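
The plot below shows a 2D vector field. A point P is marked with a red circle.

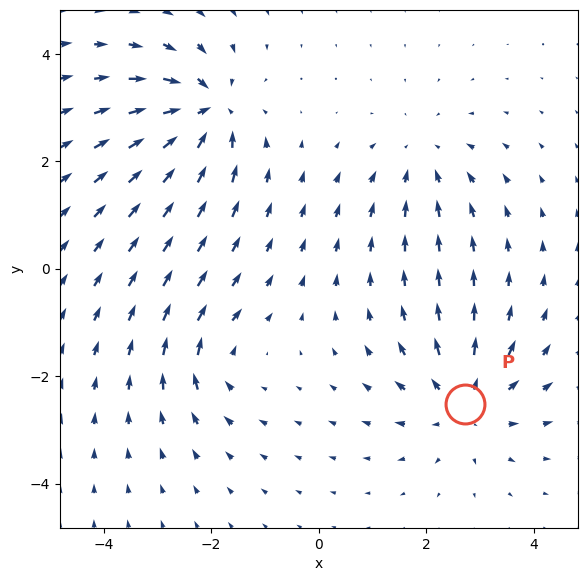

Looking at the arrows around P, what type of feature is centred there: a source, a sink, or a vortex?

At P (2.7, -2.5) the arrows spread outward. Divergence about +4, curl ≈0 — positive divergence with near-zero curl is a source.

source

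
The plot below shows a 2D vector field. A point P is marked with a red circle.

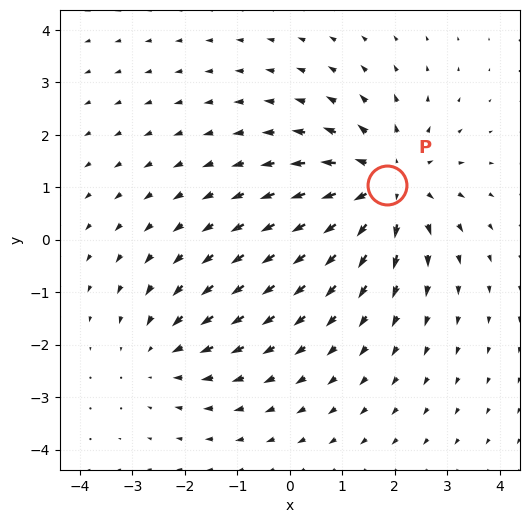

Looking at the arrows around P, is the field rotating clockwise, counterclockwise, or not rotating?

Near P at (1.8, 1.1) the arrows show no circulation. The curl there is ≈0.

not rotating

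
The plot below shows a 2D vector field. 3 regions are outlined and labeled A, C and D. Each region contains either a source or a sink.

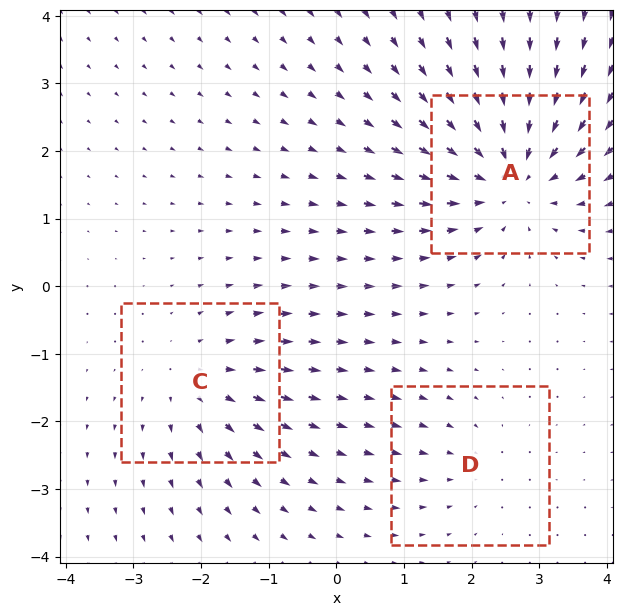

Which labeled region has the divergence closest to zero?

D

Divergence at each region's feature centre — A: about -4, C: about +3, D: about -2. Region D is closest to zero.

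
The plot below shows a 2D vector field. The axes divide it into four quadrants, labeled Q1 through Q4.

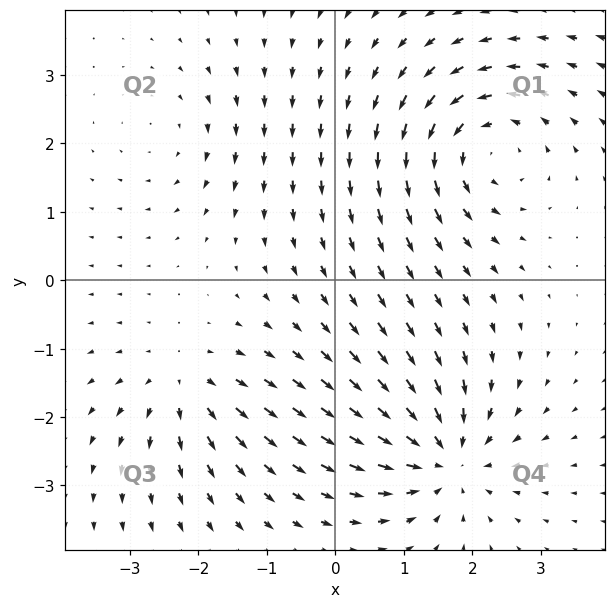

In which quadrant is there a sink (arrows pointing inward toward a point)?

The sink sits at approximately (1.6, -2.6), which lies in quadrant Q4. The divergence there is about -6, negative as expected for a sink.

Q4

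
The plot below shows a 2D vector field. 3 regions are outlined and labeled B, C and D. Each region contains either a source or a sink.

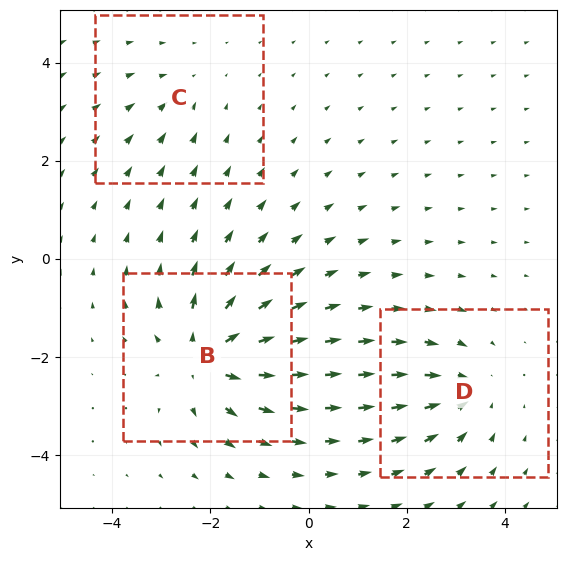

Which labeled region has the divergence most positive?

B

Divergence at each region's feature centre — B: about +5, C: about -2, D: about -3. Region B is most positive.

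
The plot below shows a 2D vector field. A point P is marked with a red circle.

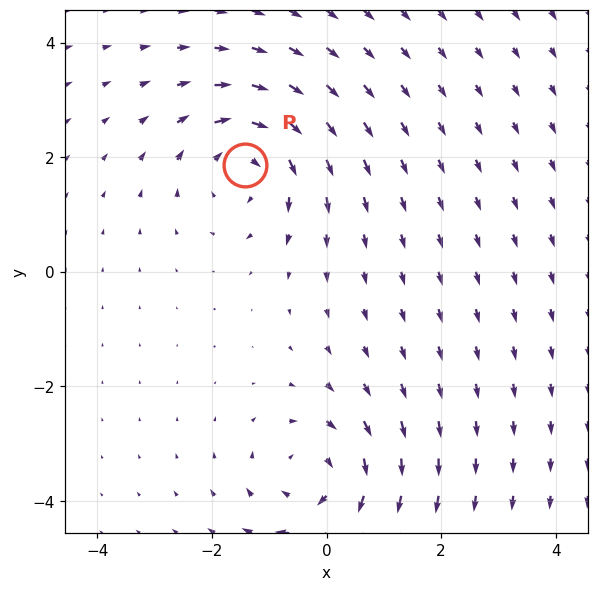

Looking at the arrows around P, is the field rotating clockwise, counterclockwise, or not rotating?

Near P at (-1.4, 1.9) the arrows circulate clockwise. The curl (z-component) there is about -3; negative curl means clockwise rotation.

clockwise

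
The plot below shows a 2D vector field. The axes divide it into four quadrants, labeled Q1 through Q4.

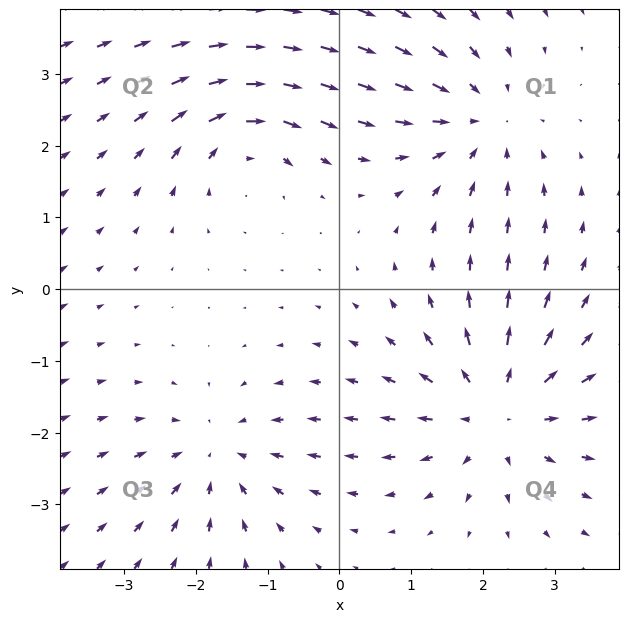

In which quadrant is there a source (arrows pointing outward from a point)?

The source sits at approximately (2.2, -1.7), which lies in quadrant Q4. The divergence there is about +4, positive as expected for a source.

Q4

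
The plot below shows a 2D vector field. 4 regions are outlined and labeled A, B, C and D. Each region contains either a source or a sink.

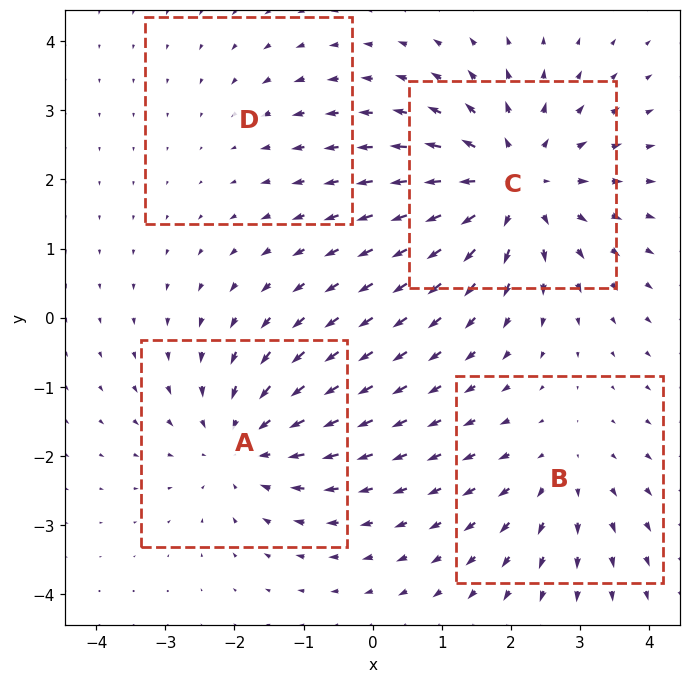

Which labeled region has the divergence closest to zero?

D

Divergence at each region's feature centre — A: about -4, B: about +3, C: about +6, D: about -2. Region D is closest to zero.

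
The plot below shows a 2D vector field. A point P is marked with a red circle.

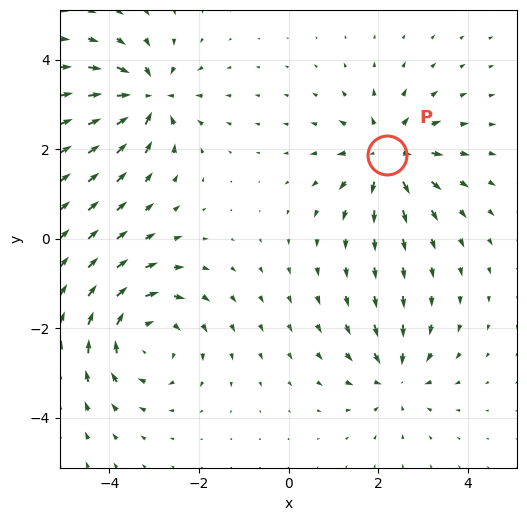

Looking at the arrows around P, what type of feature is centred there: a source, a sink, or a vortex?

At P (2.2, 1.9) the arrows spread outward. Divergence about +5, curl ≈0 — positive divergence with near-zero curl is a source.

source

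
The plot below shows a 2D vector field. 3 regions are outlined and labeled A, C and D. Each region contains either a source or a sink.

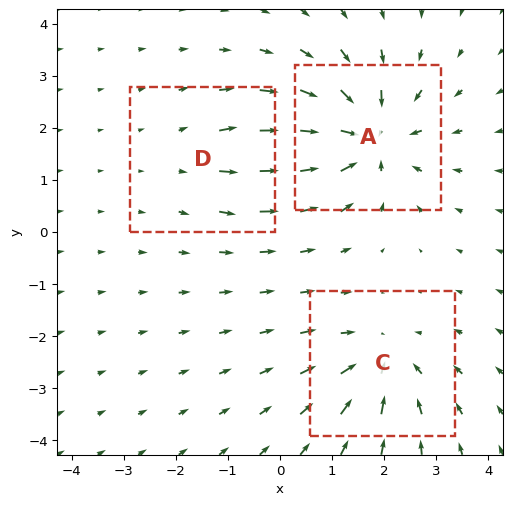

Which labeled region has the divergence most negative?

Divergence at each region's feature centre — A: about -5, C: about -3, D: about +2. Region A is most negative.

A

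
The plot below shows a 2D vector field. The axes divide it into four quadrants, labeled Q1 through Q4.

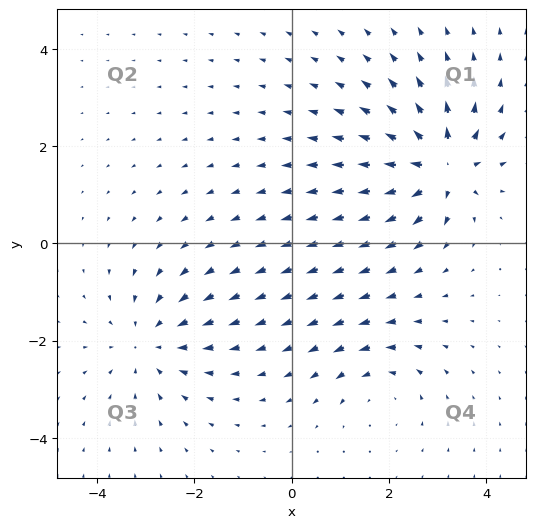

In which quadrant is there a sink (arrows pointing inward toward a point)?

Q3

The sink sits at approximately (-2.9, -2.0), which lies in quadrant Q3. The divergence there is about -3, negative as expected for a sink.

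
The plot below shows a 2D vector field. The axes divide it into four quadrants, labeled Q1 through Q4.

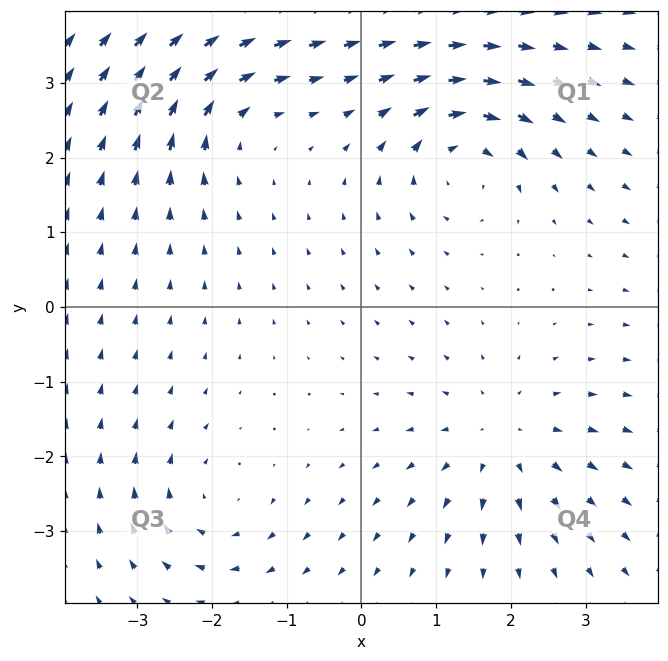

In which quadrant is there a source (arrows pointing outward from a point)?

The source sits at approximately (1.9, -1.8), which lies in quadrant Q4. The divergence there is about +3, positive as expected for a source.

Q4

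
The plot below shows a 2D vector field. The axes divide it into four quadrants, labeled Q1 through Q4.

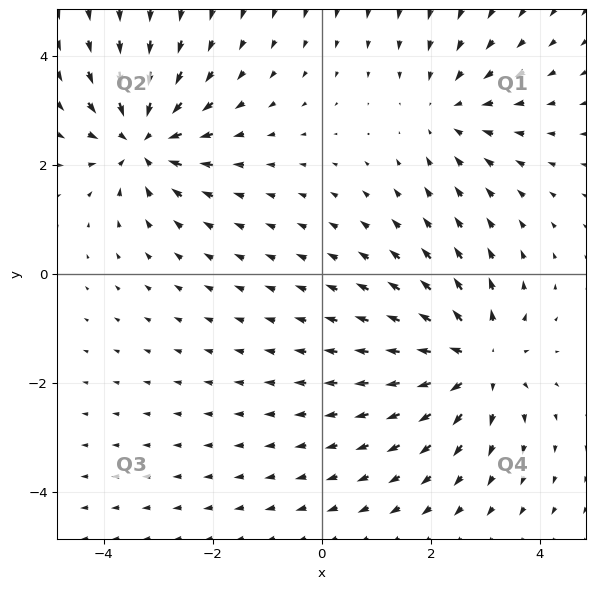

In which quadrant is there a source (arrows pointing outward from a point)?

The source sits at approximately (2.8, -1.6), which lies in quadrant Q4. The divergence there is about +5, positive as expected for a source.

Q4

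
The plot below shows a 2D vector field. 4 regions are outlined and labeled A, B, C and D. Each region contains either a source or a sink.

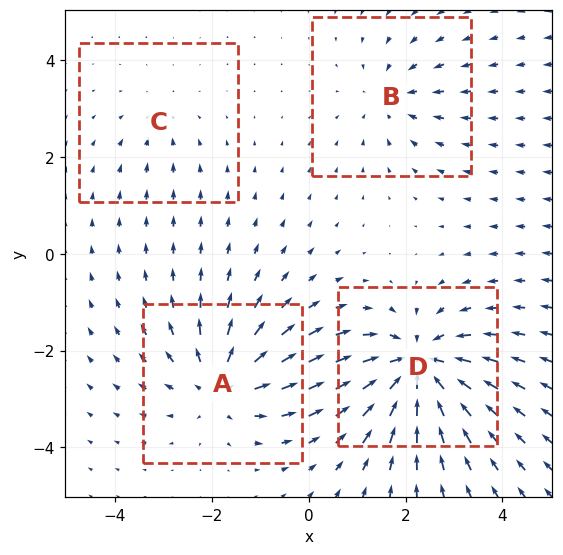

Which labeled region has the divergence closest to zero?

Divergence at each region's feature centre — A: about +5, B: about -3, C: about -2, D: about -7. Region C is closest to zero.

C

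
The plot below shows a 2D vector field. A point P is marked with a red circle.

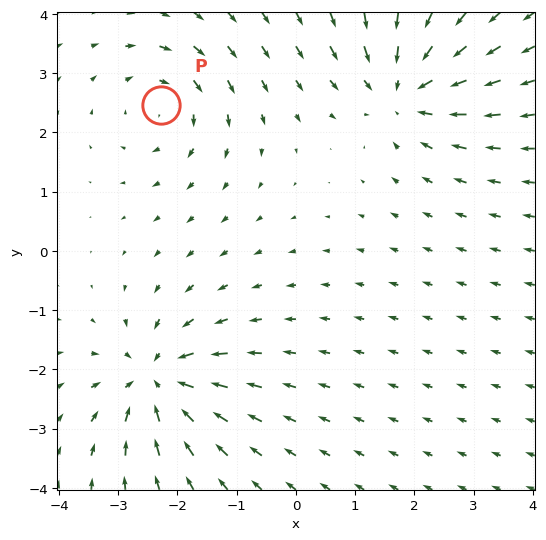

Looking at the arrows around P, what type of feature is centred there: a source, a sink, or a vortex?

At P (-2.3, 2.5) the arrows circulate clockwise. Divergence ≈0, curl about -3 — near-zero divergence with nonzero curl is a vortex.

vortex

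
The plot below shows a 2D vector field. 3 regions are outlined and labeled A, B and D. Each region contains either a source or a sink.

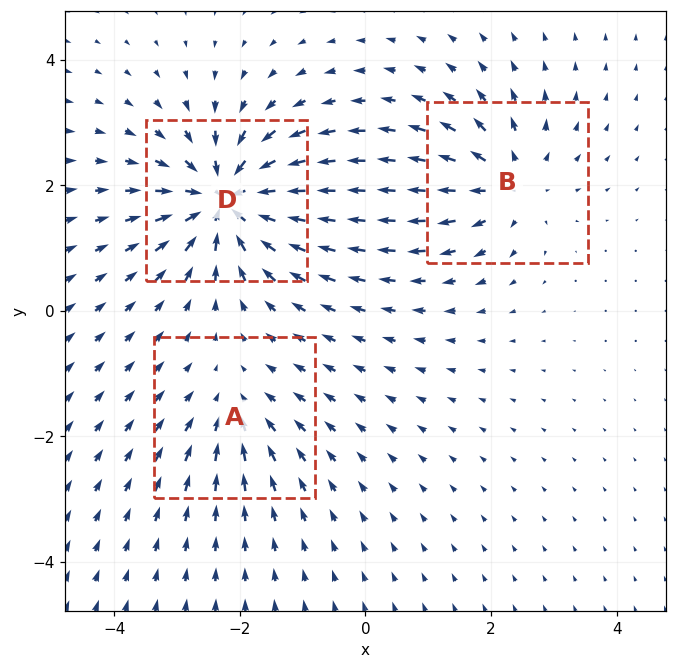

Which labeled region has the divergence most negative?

Divergence at each region's feature centre — A: about -3, B: about +4, D: about -6. Region D is most negative.

D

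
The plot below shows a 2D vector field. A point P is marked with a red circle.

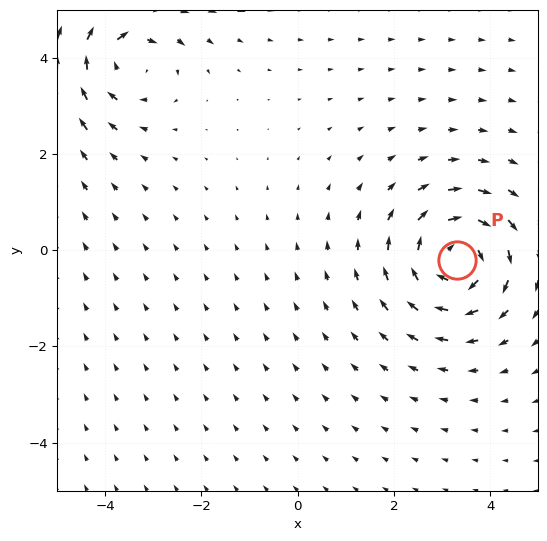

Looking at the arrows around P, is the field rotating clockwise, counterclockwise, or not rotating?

Near P at (3.3, -0.2) the arrows circulate clockwise. The curl (z-component) there is about -4; negative curl means clockwise rotation.

clockwise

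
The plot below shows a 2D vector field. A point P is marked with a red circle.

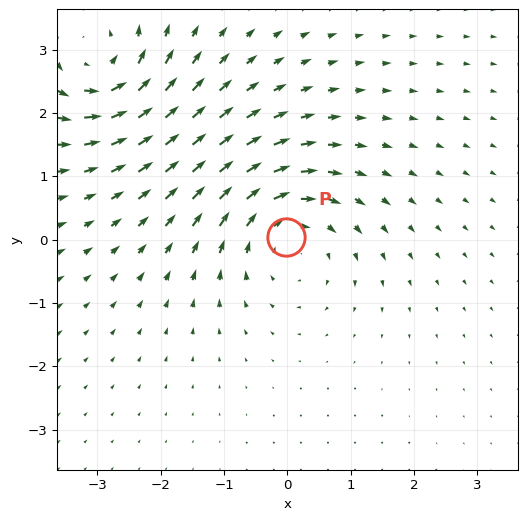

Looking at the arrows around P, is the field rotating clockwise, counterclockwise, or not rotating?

Near P at (-0.0, 0.0) the arrows circulate clockwise. The curl (z-component) there is about -4; negative curl means clockwise rotation.

clockwise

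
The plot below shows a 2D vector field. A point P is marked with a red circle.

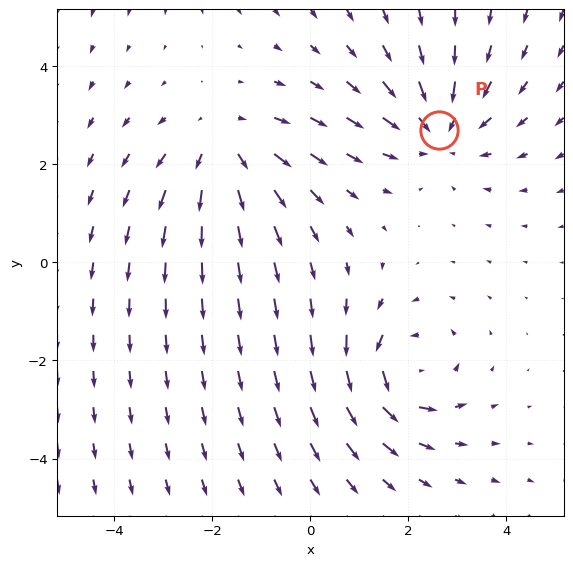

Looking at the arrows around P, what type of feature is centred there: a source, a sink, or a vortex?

sink

At P (2.6, 2.7) the arrows converge inward. Divergence about -3, curl ≈0 — negative divergence with near-zero curl is a sink.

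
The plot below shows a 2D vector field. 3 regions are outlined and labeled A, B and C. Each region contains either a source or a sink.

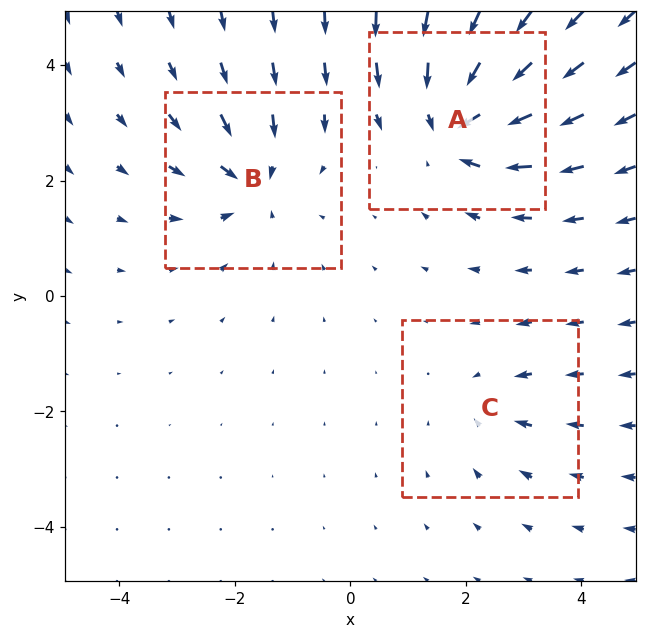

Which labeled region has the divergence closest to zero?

C

Divergence at each region's feature centre — A: about -5, B: about -4, C: about -2. Region C is closest to zero.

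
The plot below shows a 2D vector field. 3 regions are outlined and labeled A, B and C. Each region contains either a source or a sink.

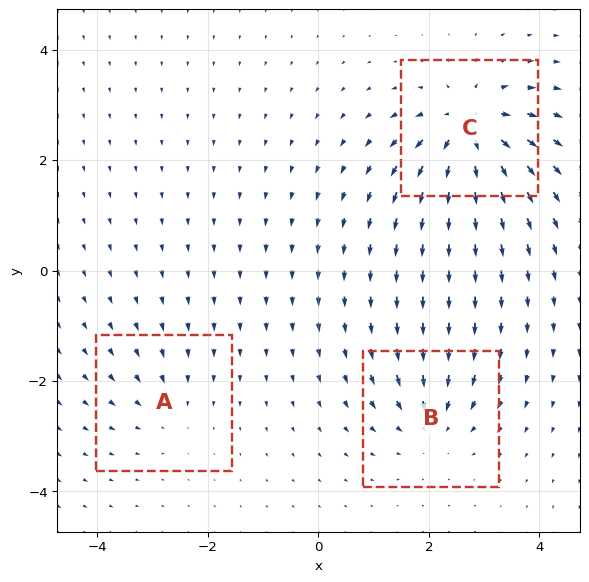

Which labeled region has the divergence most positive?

Divergence at each region's feature centre — A: about -3, B: about -4, C: about +7. Region C is most positive.

C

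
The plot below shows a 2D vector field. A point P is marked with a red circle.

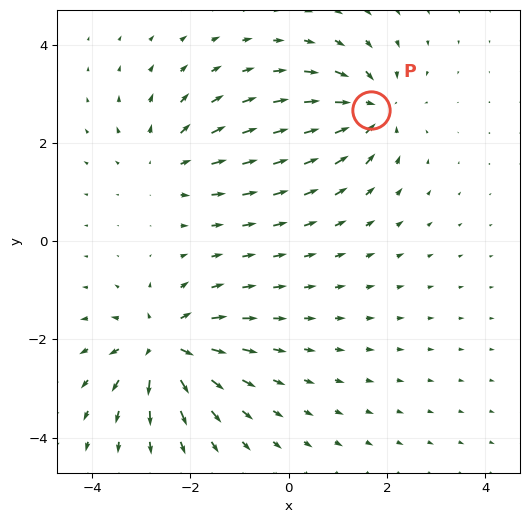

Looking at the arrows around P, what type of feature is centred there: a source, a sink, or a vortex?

At P (1.7, 2.7) the arrows converge inward. Divergence about -6, curl ≈0 — negative divergence with near-zero curl is a sink.

sink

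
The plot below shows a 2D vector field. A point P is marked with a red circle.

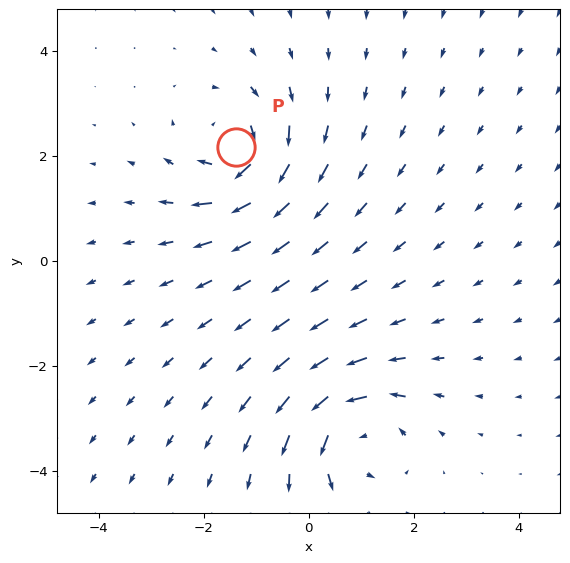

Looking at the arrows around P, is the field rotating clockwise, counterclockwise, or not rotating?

Near P at (-1.4, 2.2) the arrows circulate clockwise. The curl (z-component) there is about -4; negative curl means clockwise rotation.

clockwise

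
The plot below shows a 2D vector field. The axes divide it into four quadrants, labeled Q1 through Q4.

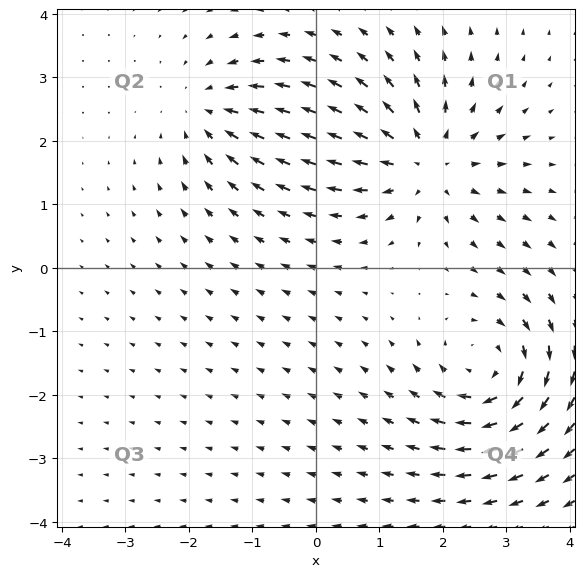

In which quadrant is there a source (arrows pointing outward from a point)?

Q1

The source sits at approximately (1.7, 1.7), which lies in quadrant Q1. The divergence there is about +5, positive as expected for a source.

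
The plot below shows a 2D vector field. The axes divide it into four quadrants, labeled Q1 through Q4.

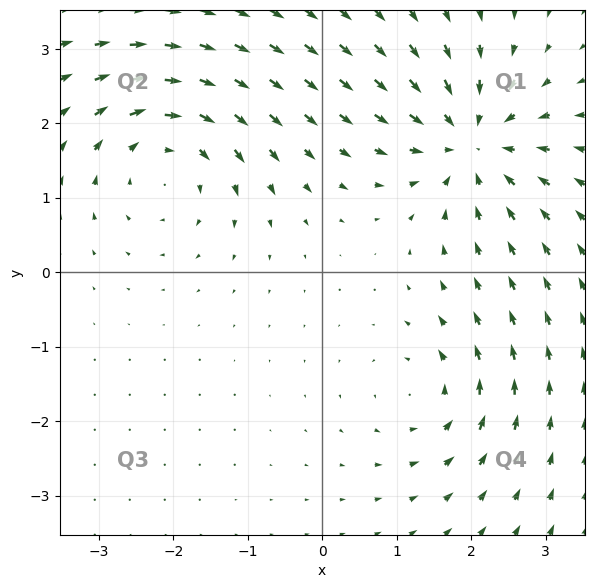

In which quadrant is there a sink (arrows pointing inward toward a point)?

The sink sits at approximately (2.0, 1.7), which lies in quadrant Q1. The divergence there is about -6, negative as expected for a sink.

Q1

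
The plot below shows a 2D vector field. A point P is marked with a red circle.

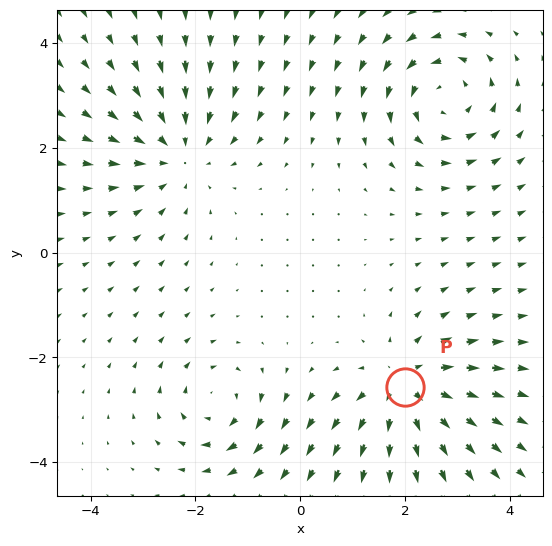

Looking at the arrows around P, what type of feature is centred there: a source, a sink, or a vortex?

source

At P (2.0, -2.6) the arrows spread outward. Divergence about +5, curl ≈0 — positive divergence with near-zero curl is a source.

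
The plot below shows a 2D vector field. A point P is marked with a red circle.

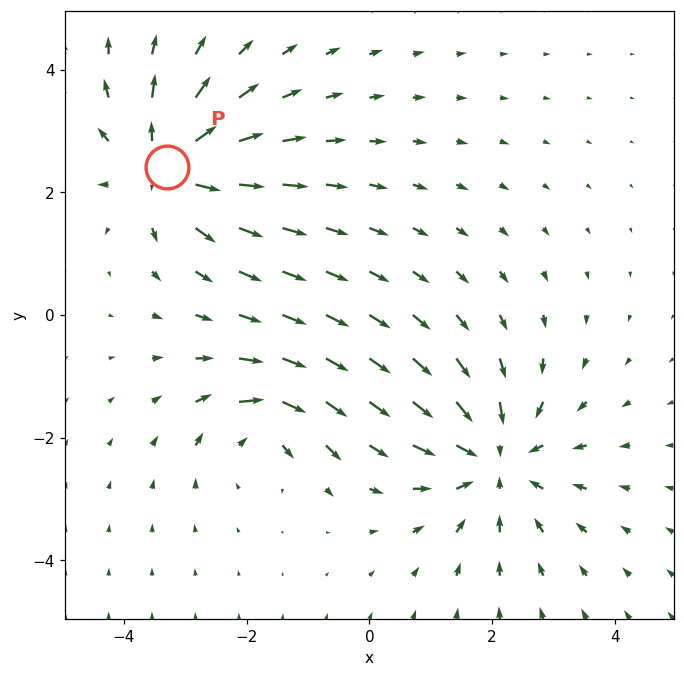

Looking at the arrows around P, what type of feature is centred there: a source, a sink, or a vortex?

At P (-3.3, 2.4) the arrows spread outward. Divergence about +5, curl ≈0 — positive divergence with near-zero curl is a source.

source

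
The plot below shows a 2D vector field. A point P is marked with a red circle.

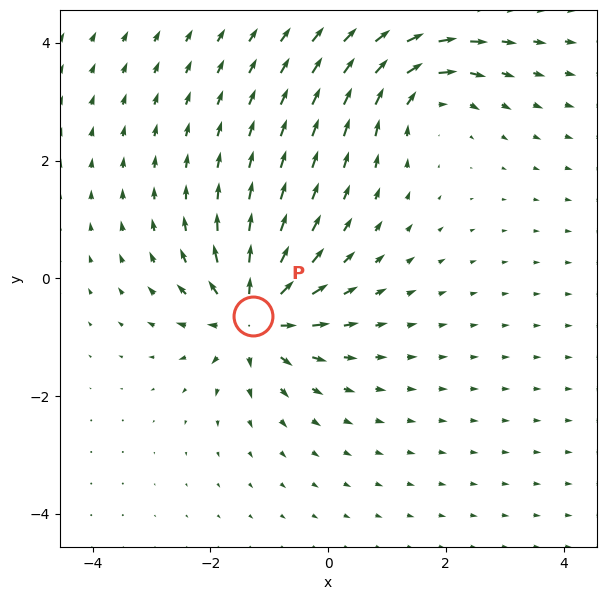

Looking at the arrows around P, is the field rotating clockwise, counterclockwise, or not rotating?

Near P at (-1.3, -0.6) the arrows show no circulation. The curl there is ≈0.

not rotating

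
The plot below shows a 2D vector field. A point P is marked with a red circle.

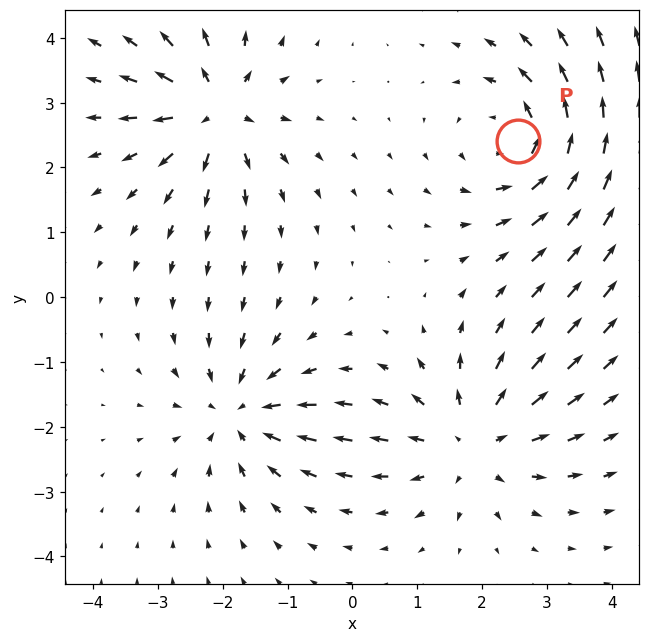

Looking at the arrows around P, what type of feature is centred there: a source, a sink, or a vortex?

vortex

At P (2.6, 2.4) the arrows circulate counterclockwise. Divergence ≈0, curl about +4 — near-zero divergence with nonzero curl is a vortex.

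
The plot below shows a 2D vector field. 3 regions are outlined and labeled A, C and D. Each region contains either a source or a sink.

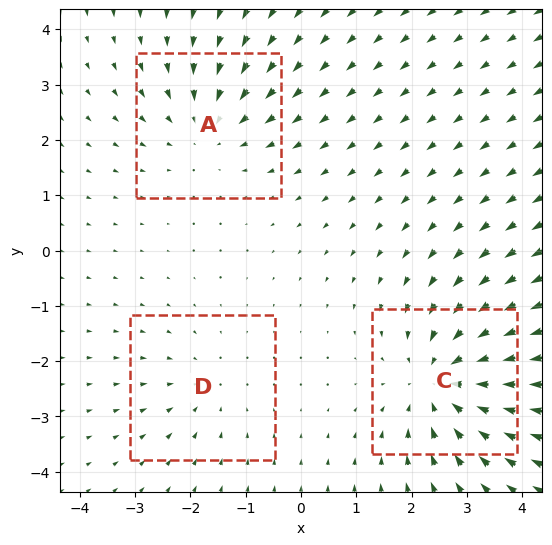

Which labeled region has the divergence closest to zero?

D

Divergence at each region's feature centre — A: about -3, C: about -4, D: about -2. Region D is closest to zero.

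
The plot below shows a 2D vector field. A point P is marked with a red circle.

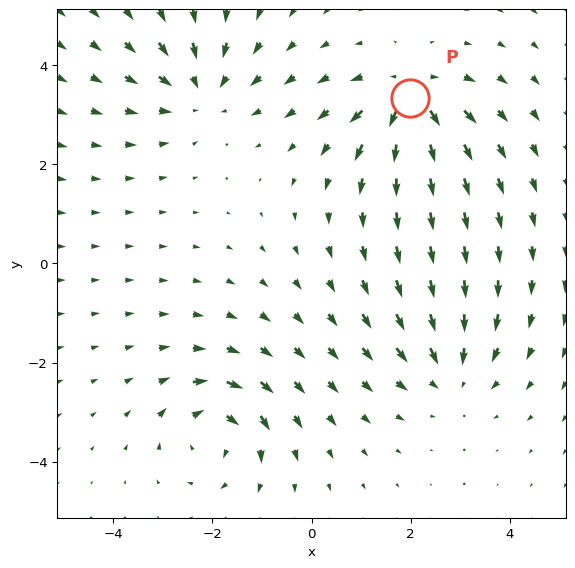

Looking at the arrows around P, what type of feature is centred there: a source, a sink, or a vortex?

At P (2.0, 3.3) the arrows spread outward. Divergence about +7, curl ≈0 — positive divergence with near-zero curl is a source.

source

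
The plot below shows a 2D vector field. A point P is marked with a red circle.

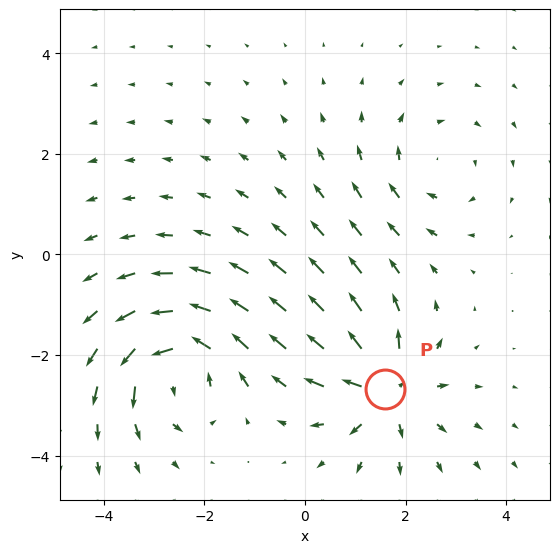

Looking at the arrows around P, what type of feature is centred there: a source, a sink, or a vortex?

source

At P (1.6, -2.7) the arrows spread outward. Divergence about +5, curl ≈0 — positive divergence with near-zero curl is a source.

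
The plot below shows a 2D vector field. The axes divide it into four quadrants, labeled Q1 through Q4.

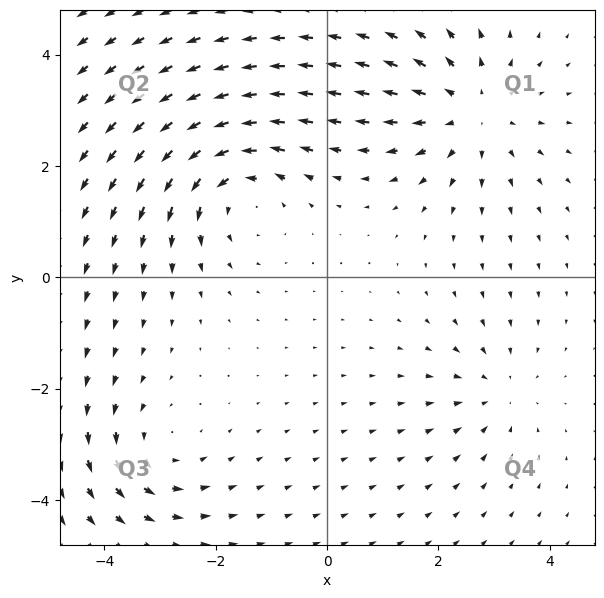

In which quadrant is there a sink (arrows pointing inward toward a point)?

The sink sits at approximately (3.1, -2.1), which lies in quadrant Q4. The divergence there is about -3, negative as expected for a sink.

Q4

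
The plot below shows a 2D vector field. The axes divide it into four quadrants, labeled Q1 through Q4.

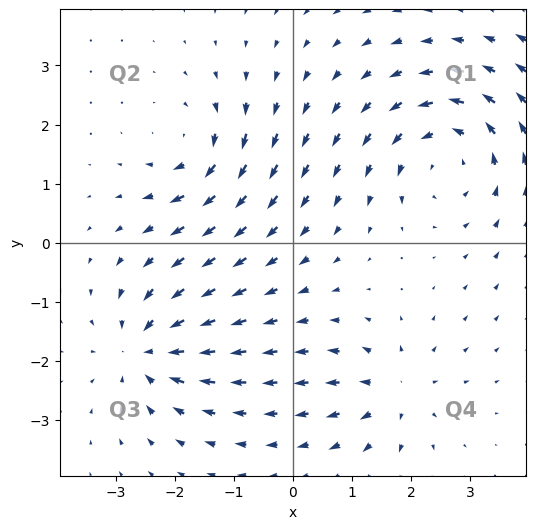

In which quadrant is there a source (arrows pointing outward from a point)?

Q4

The source sits at approximately (1.7, -2.5), which lies in quadrant Q4. The divergence there is about +4, positive as expected for a source.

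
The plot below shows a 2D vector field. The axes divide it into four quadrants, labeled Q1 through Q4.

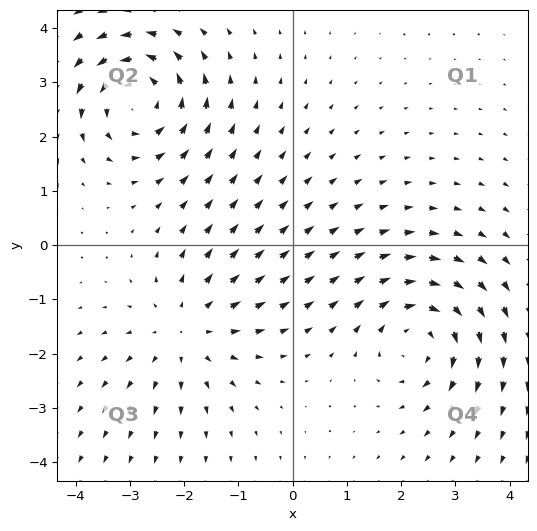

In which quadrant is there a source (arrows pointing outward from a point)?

Q3

The source sits at approximately (-2.0, -1.6), which lies in quadrant Q3. The divergence there is about +3, positive as expected for a source.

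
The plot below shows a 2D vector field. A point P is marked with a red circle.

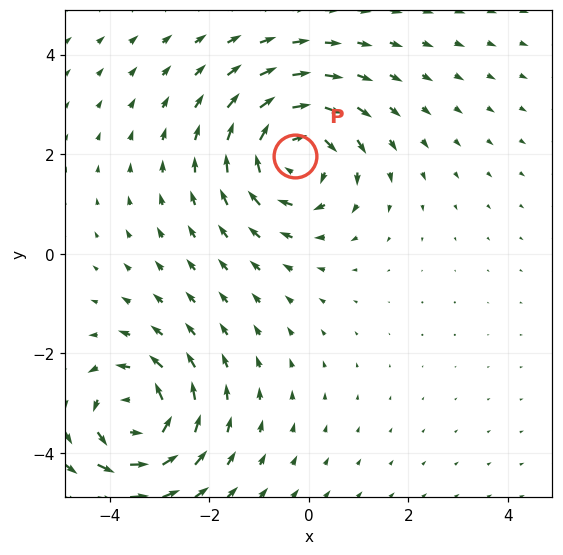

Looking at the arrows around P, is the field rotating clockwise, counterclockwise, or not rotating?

Near P at (-0.3, 2.0) the arrows circulate clockwise. The curl (z-component) there is about -5; negative curl means clockwise rotation.

clockwise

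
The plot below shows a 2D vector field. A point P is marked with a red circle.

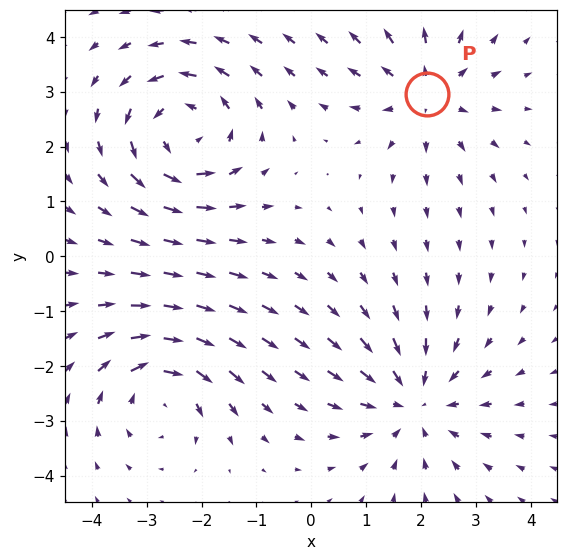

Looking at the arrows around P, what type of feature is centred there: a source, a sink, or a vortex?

At P (2.1, 3.0) the arrows spread outward. Divergence about +4, curl ≈0 — positive divergence with near-zero curl is a source.

source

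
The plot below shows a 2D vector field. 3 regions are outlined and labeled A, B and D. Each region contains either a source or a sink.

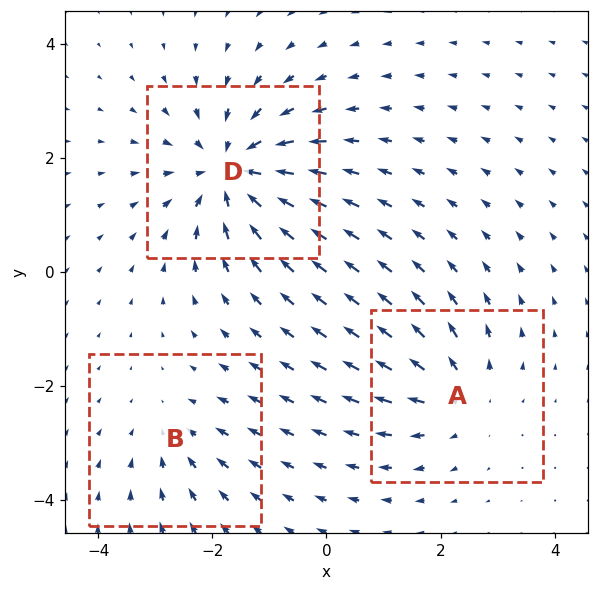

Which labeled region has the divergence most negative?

Divergence at each region's feature centre — A: about +3, B: about -2, D: about -5. Region D is most negative.

D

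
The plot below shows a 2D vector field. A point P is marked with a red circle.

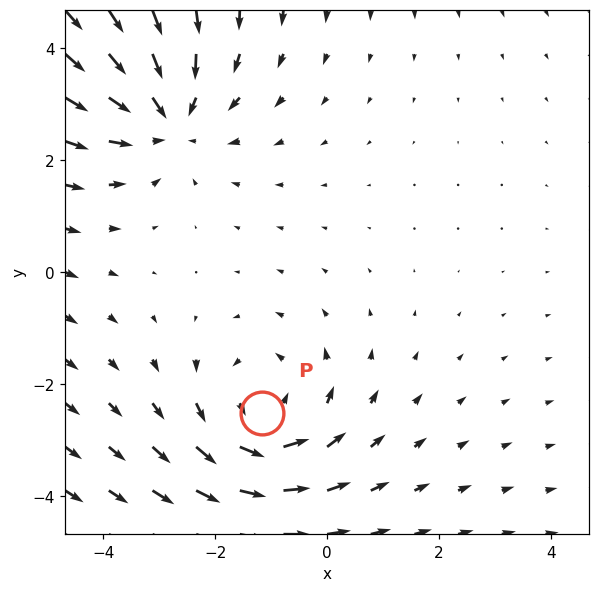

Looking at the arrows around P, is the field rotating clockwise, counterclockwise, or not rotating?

counterclockwise

Near P at (-1.2, -2.5) the arrows circulate counterclockwise. The curl (z-component) there is about +3; positive curl means counterclockwise rotation.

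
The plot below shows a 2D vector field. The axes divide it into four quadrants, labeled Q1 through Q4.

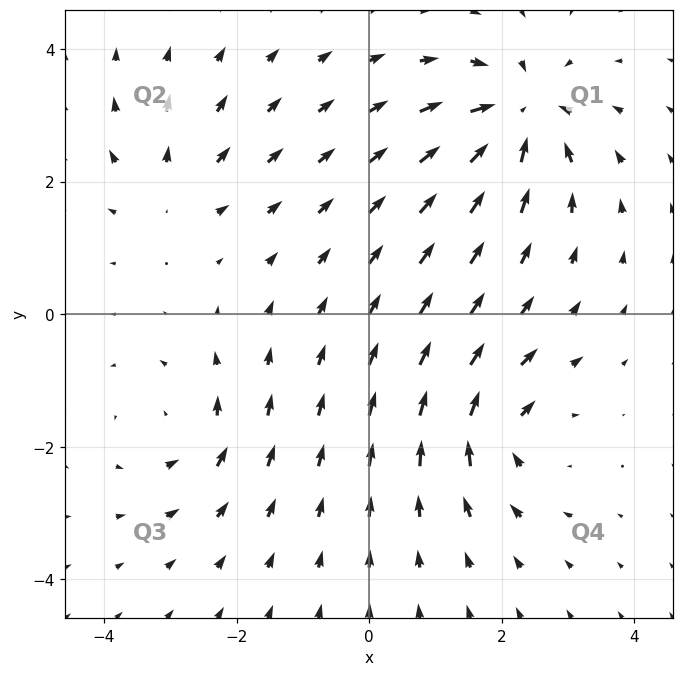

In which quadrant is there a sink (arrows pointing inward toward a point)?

Q1

The sink sits at approximately (2.3, 3.0), which lies in quadrant Q1. The divergence there is about -6, negative as expected for a sink.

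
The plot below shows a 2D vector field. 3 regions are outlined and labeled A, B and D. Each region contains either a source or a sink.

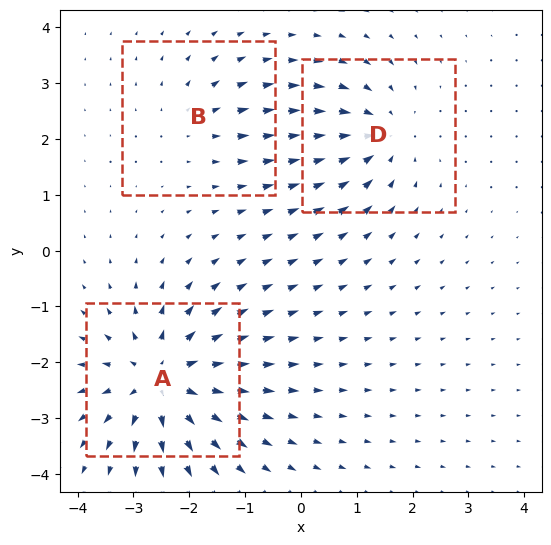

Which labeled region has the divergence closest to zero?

Divergence at each region's feature centre — A: about +6, B: about +2, D: about -4. Region B is closest to zero.

B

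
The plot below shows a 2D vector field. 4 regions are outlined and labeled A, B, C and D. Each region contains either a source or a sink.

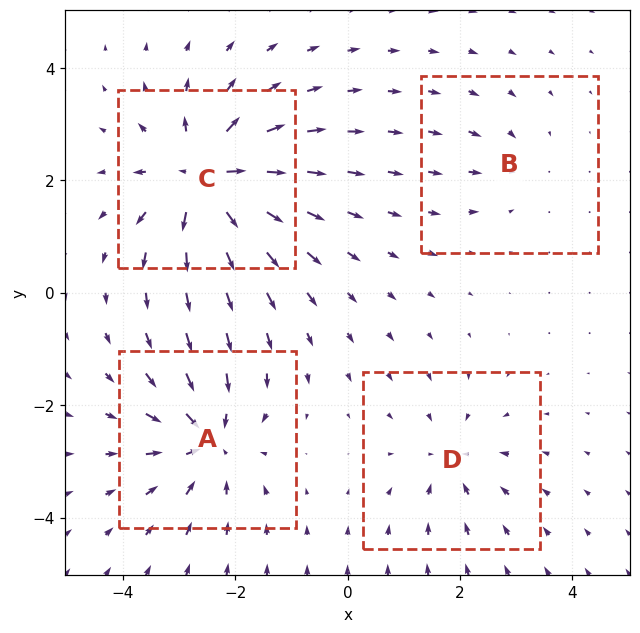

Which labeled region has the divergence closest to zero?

Divergence at each region's feature centre — A: about -6, B: about -2, C: about +8, D: about -4. Region B is closest to zero.

B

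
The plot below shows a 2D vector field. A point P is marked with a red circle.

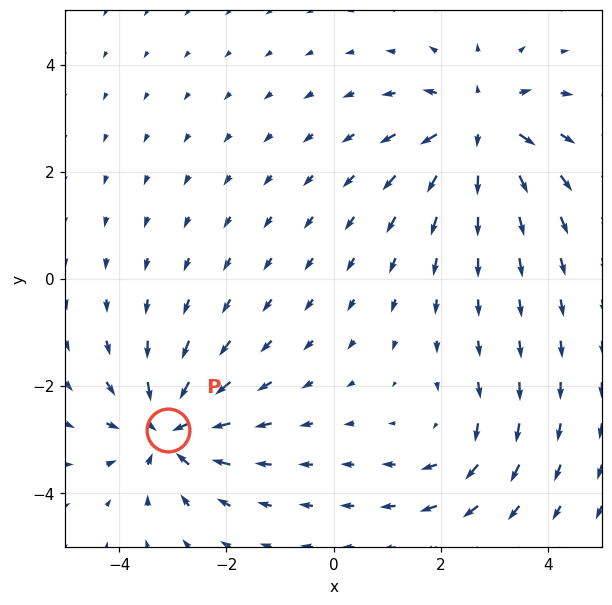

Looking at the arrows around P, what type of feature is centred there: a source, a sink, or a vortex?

sink

At P (-3.1, -2.8) the arrows converge inward. Divergence about -6, curl ≈0 — negative divergence with near-zero curl is a sink.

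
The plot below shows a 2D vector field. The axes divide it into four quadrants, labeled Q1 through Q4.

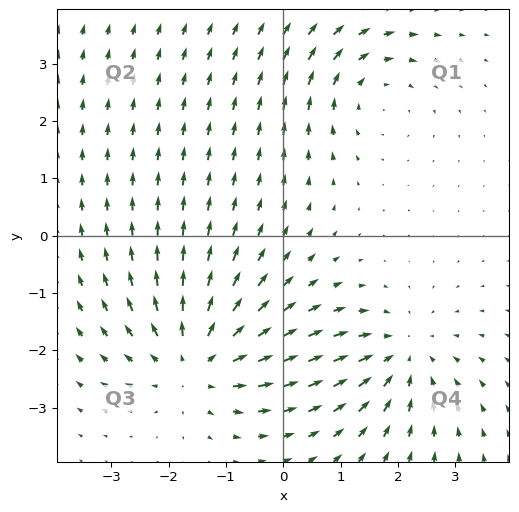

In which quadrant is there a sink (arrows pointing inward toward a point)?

The sink sits at approximately (2.1, -2.1), which lies in quadrant Q4. The divergence there is about -3, negative as expected for a sink.

Q4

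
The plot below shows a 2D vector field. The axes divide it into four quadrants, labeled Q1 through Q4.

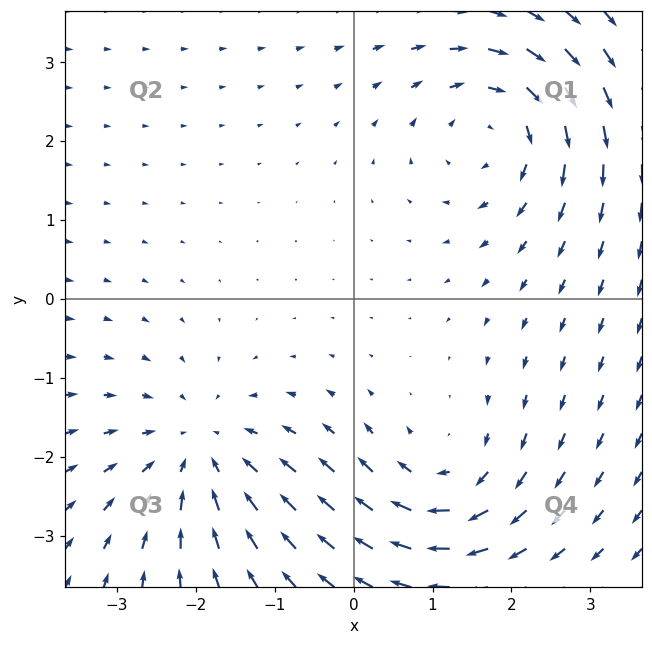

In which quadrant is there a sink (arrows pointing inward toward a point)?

Q3

The sink sits at approximately (-1.9, -1.9), which lies in quadrant Q3. The divergence there is about -4, negative as expected for a sink.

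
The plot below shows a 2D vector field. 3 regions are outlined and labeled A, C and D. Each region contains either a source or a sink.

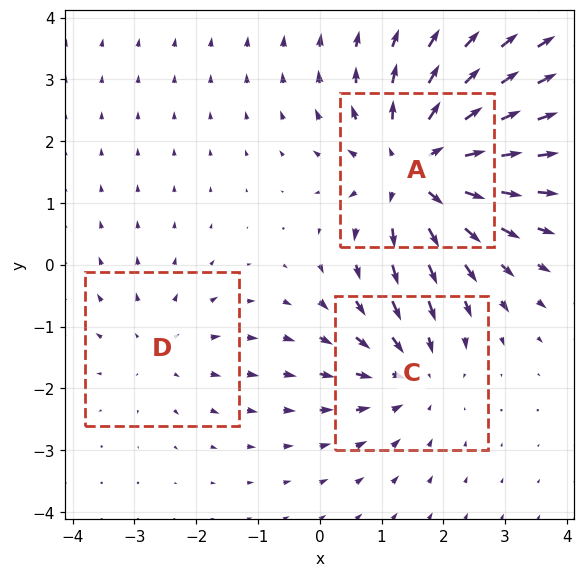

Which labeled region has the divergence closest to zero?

Divergence at each region's feature centre — A: about +5, C: about -3, D: about +2. Region D is closest to zero.

D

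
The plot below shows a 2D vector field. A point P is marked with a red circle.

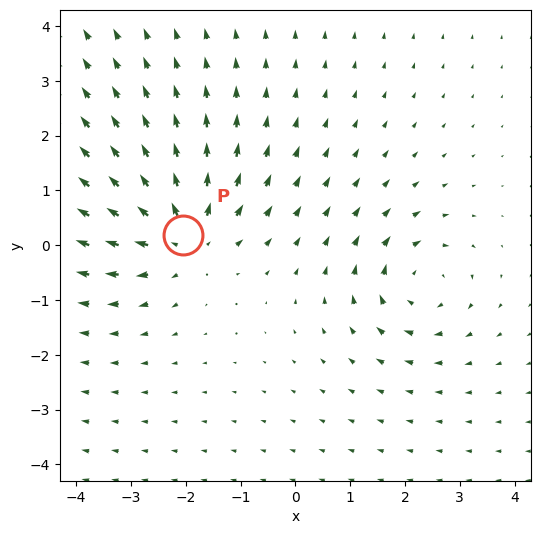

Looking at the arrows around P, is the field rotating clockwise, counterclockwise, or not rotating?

not rotating

Near P at (-2.0, 0.2) the arrows show no circulation. The curl there is ≈0.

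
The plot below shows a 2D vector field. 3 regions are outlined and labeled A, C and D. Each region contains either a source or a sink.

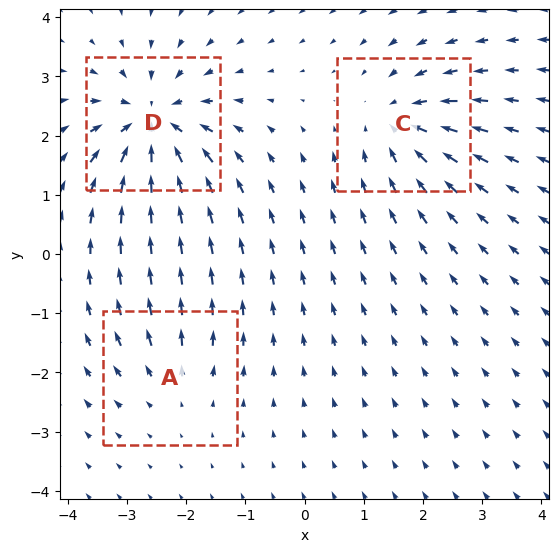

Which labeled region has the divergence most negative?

Divergence at each region's feature centre — A: about +2, C: about -4, D: about -6. Region D is most negative.

D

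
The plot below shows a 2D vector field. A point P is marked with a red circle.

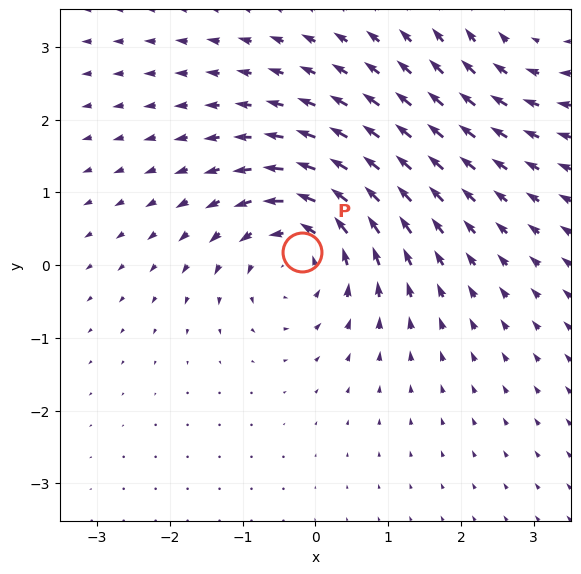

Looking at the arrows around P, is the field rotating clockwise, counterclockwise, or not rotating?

Near P at (-0.2, 0.2) the arrows circulate counterclockwise. The curl (z-component) there is about +5; positive curl means counterclockwise rotation.

counterclockwise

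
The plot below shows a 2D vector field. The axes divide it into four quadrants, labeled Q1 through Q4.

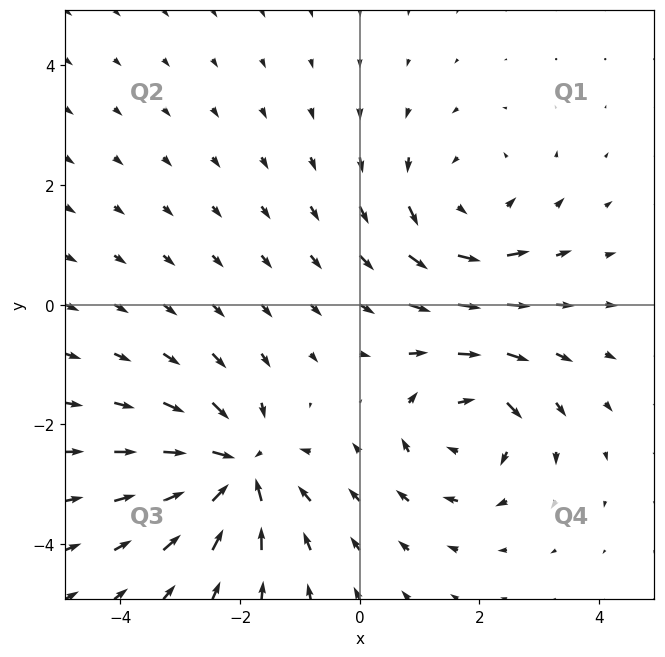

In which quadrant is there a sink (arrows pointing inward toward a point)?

The sink sits at approximately (-2.0, -2.7), which lies in quadrant Q3. The divergence there is about -5, negative as expected for a sink.

Q3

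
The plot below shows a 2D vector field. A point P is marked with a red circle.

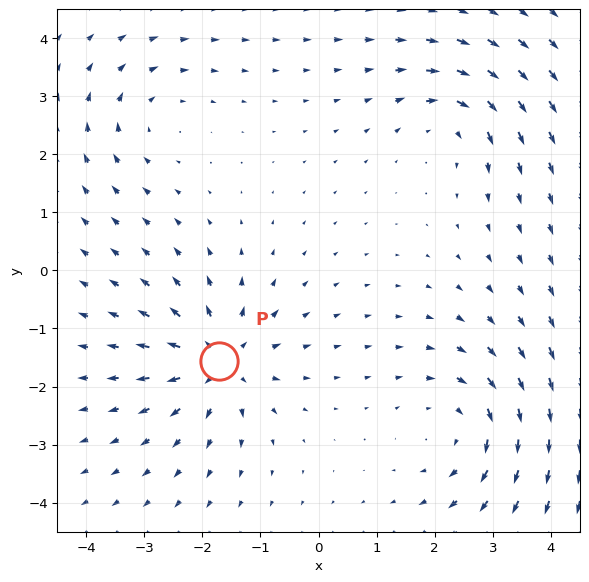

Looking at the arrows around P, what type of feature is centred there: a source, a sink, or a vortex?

At P (-1.7, -1.6) the arrows spread outward. Divergence about +5, curl ≈0 — positive divergence with near-zero curl is a source.

source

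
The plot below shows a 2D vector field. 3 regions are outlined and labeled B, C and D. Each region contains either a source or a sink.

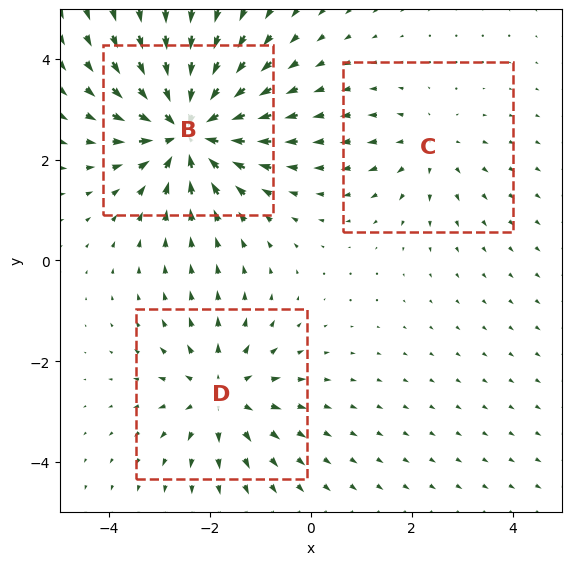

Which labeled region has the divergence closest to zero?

Divergence at each region's feature centre — B: about -5, C: about +2, D: about +3. Region C is closest to zero.

C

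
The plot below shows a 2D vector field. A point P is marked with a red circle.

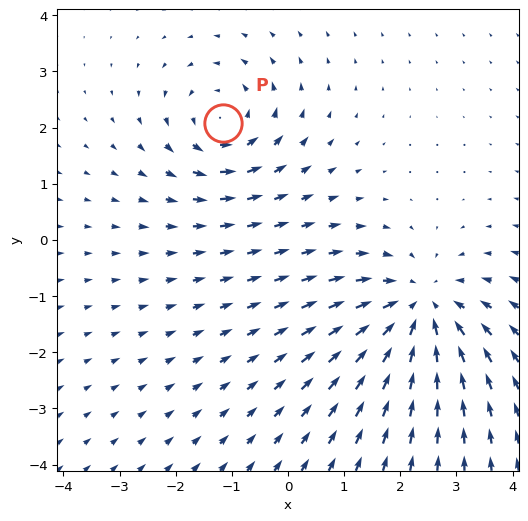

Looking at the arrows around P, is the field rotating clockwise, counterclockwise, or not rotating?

Near P at (-1.2, 2.1) the arrows circulate counterclockwise. The curl (z-component) there is about +4; positive curl means counterclockwise rotation.

counterclockwise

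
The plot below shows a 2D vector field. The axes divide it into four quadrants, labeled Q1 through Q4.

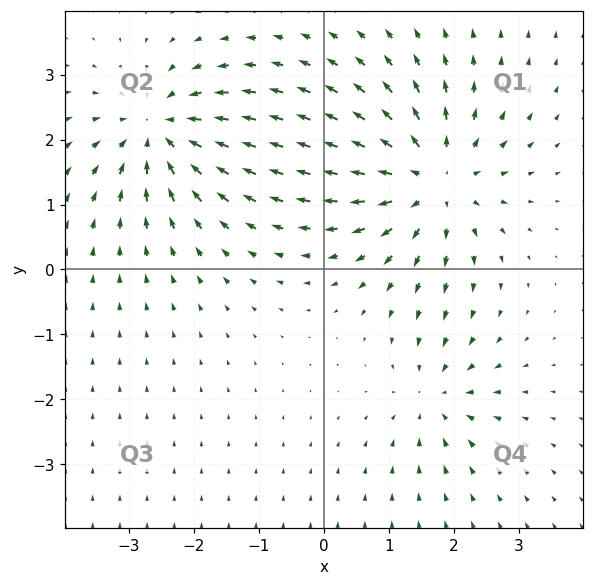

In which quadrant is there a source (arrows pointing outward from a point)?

The source sits at approximately (1.7, 1.4), which lies in quadrant Q1. The divergence there is about +6, positive as expected for a source.

Q1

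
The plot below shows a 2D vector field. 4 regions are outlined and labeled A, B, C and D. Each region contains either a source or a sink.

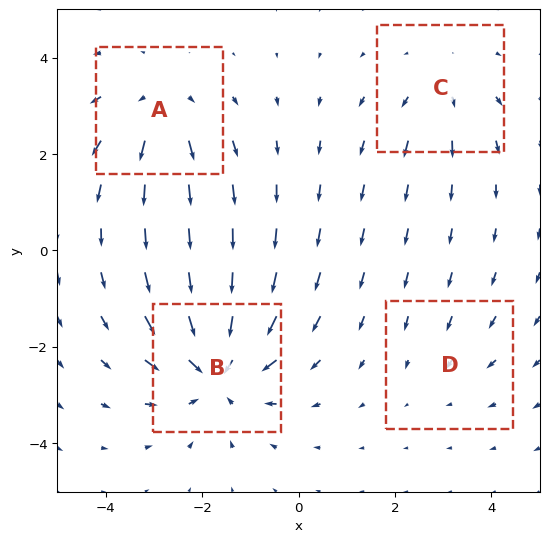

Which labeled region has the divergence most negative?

Divergence at each region's feature centre — A: about +4, B: about -6, C: about +3, D: about -2. Region B is most negative.

B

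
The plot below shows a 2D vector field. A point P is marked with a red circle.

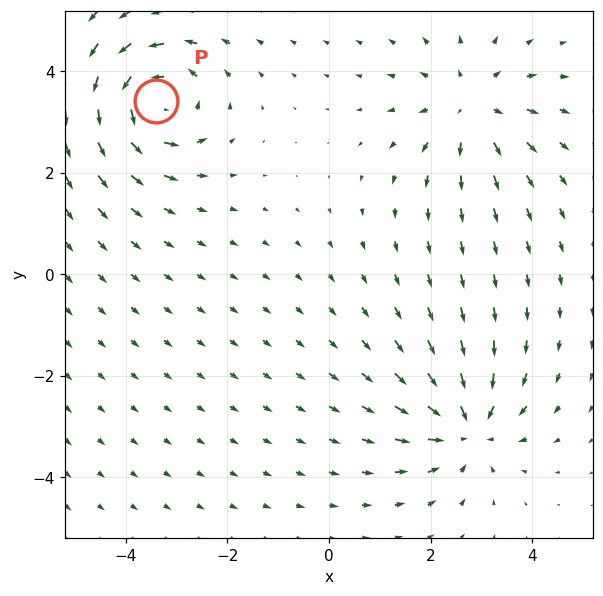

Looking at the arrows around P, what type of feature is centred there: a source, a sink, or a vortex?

vortex

At P (-3.4, 3.4) the arrows circulate counterclockwise. Divergence ≈0, curl about +5 — near-zero divergence with nonzero curl is a vortex.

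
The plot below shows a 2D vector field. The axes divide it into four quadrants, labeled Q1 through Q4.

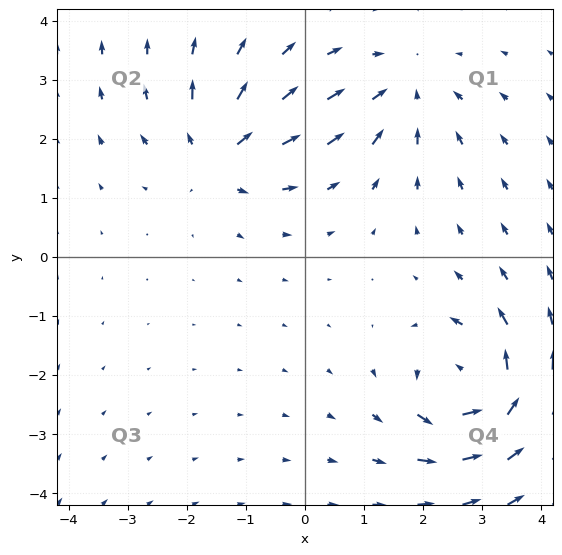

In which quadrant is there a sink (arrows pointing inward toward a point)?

Q1

The sink sits at approximately (1.7, 2.8), which lies in quadrant Q1. The divergence there is about -3, negative as expected for a sink.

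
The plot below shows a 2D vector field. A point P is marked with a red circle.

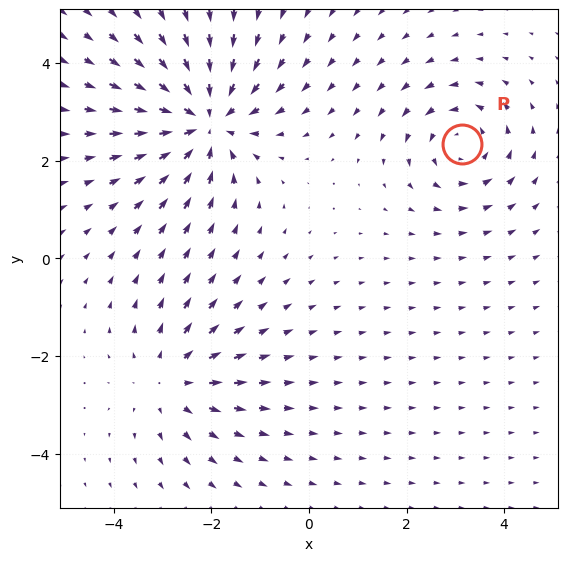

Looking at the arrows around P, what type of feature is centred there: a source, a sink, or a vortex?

At P (3.1, 2.3) the arrows circulate counterclockwise. Divergence ≈0, curl about +3 — near-zero divergence with nonzero curl is a vortex.

vortex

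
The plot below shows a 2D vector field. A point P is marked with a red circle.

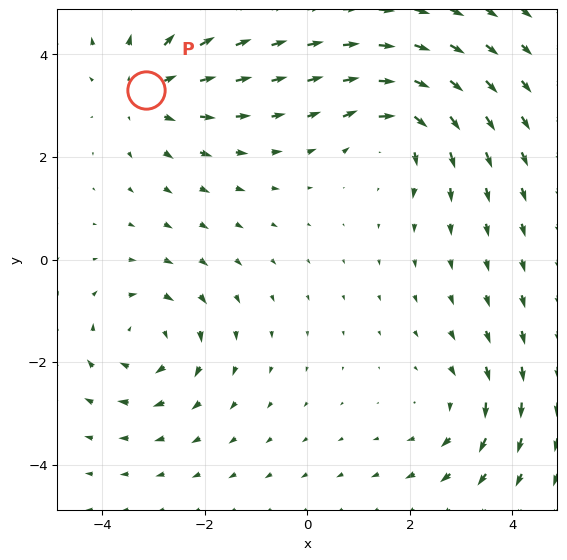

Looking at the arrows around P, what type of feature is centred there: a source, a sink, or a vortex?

source

At P (-3.1, 3.3) the arrows spread outward. Divergence about +3, curl ≈0 — positive divergence with near-zero curl is a source.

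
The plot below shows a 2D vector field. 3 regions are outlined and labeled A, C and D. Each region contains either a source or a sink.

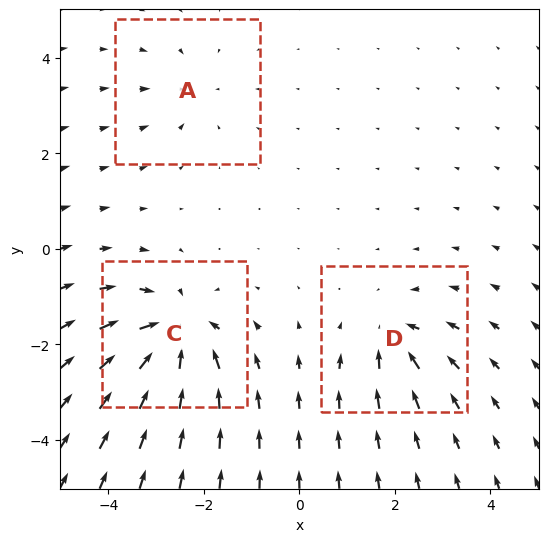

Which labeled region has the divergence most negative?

Divergence at each region's feature centre — A: about -2, C: about -6, D: about -4. Region C is most negative.

C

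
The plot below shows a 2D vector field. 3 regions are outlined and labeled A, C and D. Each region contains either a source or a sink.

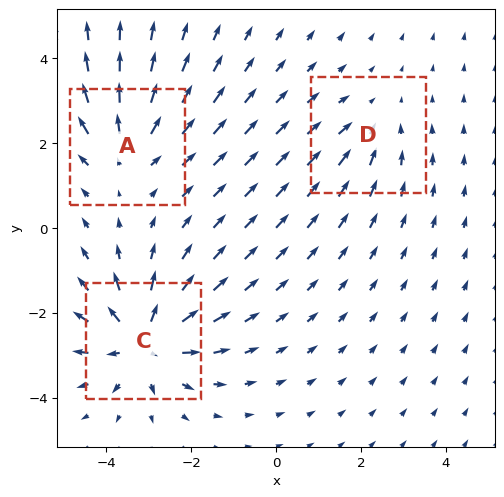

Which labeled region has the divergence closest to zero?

Divergence at each region's feature centre — A: about +3, C: about +5, D: about -2. Region D is closest to zero.

D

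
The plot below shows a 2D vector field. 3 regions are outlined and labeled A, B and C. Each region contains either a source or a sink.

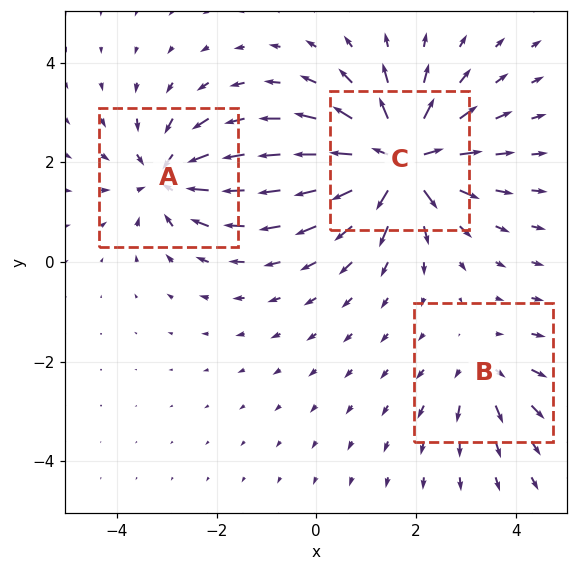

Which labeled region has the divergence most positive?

C

Divergence at each region's feature centre — A: about -4, B: about +2, C: about +6. Region C is most positive.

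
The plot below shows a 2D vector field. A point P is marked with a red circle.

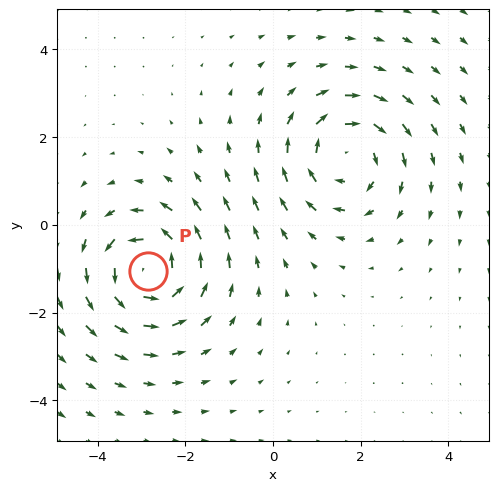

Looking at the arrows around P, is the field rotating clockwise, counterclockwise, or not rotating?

Near P at (-2.8, -1.1) the arrows circulate counterclockwise. The curl (z-component) there is about +4; positive curl means counterclockwise rotation.

counterclockwise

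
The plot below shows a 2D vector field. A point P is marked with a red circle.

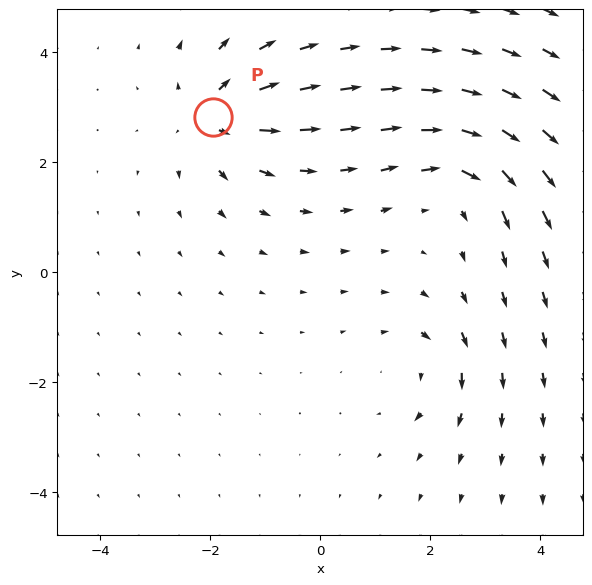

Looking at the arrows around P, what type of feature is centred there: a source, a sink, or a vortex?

At P (-1.9, 2.8) the arrows spread outward. Divergence about +5, curl ≈0 — positive divergence with near-zero curl is a source.

source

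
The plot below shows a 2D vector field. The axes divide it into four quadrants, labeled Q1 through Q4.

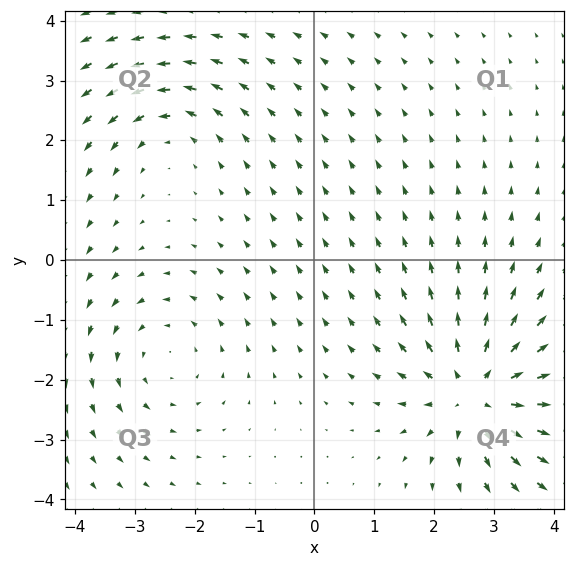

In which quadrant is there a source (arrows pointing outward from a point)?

Q4

The source sits at approximately (2.7, -2.2), which lies in quadrant Q4. The divergence there is about +5, positive as expected for a source.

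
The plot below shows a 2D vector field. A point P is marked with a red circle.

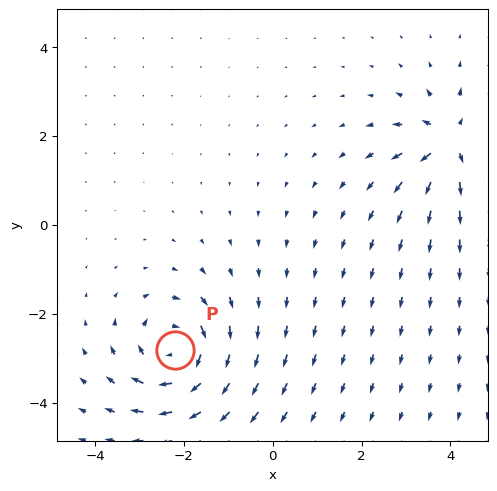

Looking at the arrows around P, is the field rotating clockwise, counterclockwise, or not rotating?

Near P at (-2.2, -2.8) the arrows circulate clockwise. The curl (z-component) there is about -6; negative curl means clockwise rotation.

clockwise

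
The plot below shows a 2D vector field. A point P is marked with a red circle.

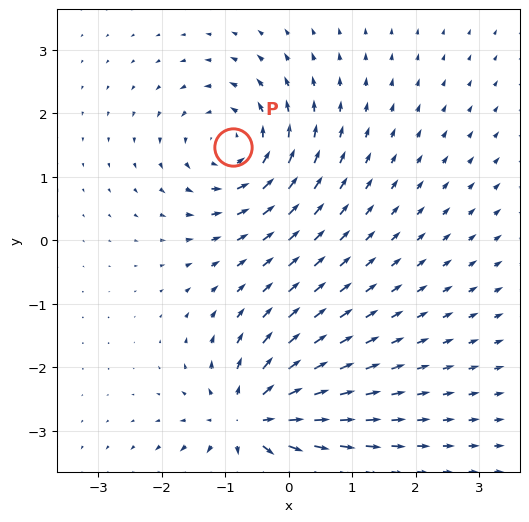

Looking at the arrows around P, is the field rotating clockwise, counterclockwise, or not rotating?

counterclockwise

Near P at (-0.9, 1.5) the arrows circulate counterclockwise. The curl (z-component) there is about +4; positive curl means counterclockwise rotation.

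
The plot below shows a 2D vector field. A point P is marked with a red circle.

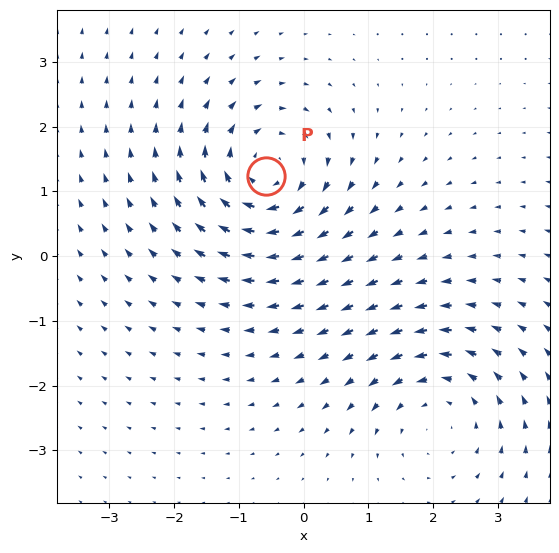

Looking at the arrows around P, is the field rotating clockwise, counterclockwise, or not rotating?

Near P at (-0.6, 1.2) the arrows circulate clockwise. The curl (z-component) there is about -5; negative curl means clockwise rotation.

clockwise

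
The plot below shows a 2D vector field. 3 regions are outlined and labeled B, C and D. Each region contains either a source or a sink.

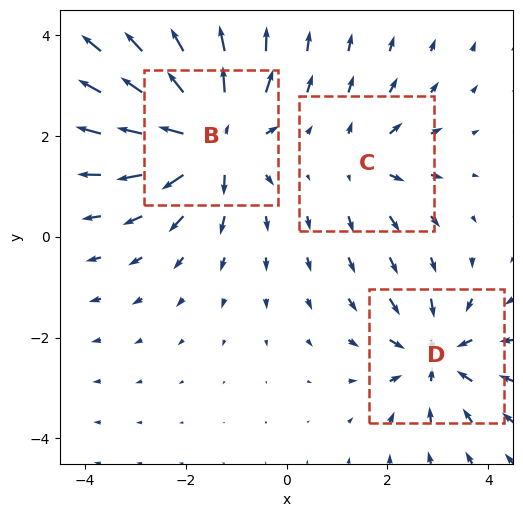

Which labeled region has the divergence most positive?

B

Divergence at each region's feature centre — B: about +6, C: about +3, D: about -4. Region B is most positive.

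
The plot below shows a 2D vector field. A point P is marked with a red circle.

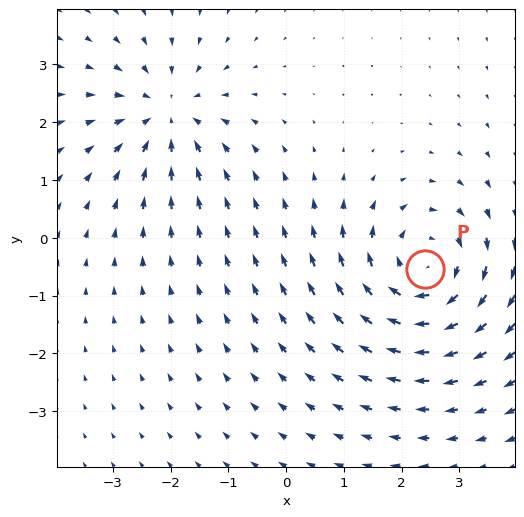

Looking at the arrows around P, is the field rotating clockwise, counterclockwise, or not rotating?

Near P at (2.4, -0.5) the arrows circulate clockwise. The curl (z-component) there is about -5; negative curl means clockwise rotation.

clockwise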